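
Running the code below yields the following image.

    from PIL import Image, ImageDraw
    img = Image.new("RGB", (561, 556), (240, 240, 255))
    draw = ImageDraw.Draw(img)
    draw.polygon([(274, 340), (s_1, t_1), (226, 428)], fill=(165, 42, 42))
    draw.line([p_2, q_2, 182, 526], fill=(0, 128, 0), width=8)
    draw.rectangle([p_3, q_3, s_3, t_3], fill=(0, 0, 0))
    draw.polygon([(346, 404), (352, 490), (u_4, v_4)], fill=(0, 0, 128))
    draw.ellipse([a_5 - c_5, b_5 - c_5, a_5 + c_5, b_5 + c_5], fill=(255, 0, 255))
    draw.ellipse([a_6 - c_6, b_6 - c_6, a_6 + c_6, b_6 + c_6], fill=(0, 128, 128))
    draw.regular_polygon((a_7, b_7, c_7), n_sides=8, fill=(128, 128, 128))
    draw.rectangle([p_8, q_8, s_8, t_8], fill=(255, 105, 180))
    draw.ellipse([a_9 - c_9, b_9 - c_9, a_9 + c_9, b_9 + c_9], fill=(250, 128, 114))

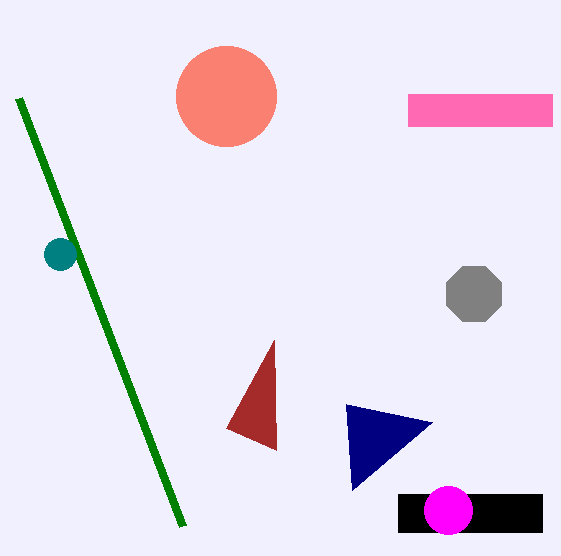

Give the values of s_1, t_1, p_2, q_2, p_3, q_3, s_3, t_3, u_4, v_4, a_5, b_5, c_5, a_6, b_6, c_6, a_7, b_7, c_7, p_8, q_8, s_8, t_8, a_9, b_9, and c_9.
s_1 = 276, t_1 = 450, p_2 = 18, q_2 = 98, p_3 = 398, q_3 = 494, s_3 = 542, t_3 = 532, u_4 = 432, v_4 = 422, a_5 = 448, b_5 = 510, c_5 = 24, a_6 = 60, b_6 = 254, c_6 = 16, a_7 = 474, b_7 = 294, c_7 = 30, p_8 = 408, q_8 = 94, s_8 = 552, t_8 = 126, a_9 = 226, b_9 = 96, c_9 = 50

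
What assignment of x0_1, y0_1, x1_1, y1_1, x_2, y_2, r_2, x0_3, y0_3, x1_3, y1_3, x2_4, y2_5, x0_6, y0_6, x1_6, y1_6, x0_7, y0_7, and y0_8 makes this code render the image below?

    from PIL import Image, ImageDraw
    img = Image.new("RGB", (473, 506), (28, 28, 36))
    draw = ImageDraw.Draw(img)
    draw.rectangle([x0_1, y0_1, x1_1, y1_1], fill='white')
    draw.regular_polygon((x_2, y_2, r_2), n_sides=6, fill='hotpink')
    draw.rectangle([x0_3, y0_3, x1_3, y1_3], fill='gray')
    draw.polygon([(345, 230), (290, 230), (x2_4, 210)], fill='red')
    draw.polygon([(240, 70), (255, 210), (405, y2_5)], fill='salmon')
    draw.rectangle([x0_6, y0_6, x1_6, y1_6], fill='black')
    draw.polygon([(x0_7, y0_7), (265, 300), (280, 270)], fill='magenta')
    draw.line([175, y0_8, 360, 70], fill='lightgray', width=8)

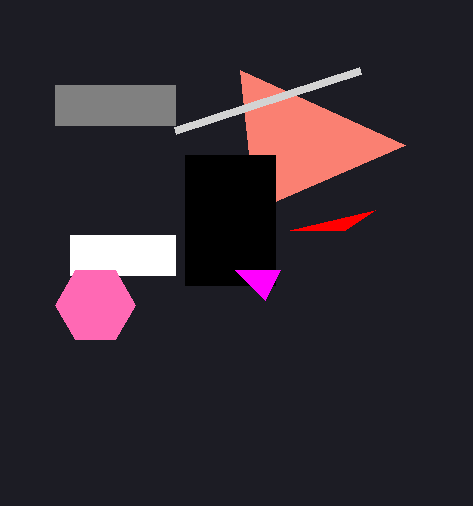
x0_1 = 70; y0_1 = 235; x1_1 = 175; y1_1 = 275; x_2 = 95; y_2 = 305; r_2 = 40; x0_3 = 55; y0_3 = 85; x1_3 = 175; y1_3 = 125; x2_4 = 375; y2_5 = 145; x0_6 = 185; y0_6 = 155; x1_6 = 275; y1_6 = 285; x0_7 = 235; y0_7 = 270; y0_8 = 130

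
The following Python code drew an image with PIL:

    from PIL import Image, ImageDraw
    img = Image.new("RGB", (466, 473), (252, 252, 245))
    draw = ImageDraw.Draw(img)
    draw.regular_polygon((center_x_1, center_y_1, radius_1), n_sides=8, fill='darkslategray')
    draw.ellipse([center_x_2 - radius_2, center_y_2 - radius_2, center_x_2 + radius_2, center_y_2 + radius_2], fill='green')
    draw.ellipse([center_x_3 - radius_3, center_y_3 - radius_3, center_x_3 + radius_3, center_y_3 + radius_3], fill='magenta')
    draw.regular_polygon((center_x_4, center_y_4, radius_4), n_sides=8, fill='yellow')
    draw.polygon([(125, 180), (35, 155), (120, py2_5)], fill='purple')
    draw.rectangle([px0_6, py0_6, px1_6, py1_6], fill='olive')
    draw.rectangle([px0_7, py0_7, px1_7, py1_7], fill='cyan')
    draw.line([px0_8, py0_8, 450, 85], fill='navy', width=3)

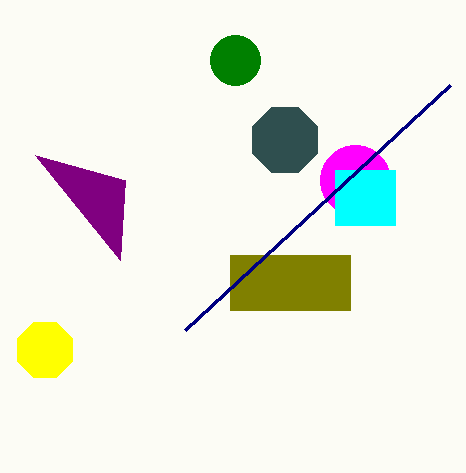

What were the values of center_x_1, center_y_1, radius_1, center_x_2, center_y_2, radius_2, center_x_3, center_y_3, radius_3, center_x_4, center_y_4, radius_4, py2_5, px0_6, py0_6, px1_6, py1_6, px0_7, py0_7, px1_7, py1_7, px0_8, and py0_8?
center_x_1 = 285; center_y_1 = 140; radius_1 = 35; center_x_2 = 235; center_y_2 = 60; radius_2 = 25; center_x_3 = 355; center_y_3 = 180; radius_3 = 35; center_x_4 = 45; center_y_4 = 350; radius_4 = 30; py2_5 = 260; px0_6 = 230; py0_6 = 255; px1_6 = 350; py1_6 = 310; px0_7 = 335; py0_7 = 170; px1_7 = 395; py1_7 = 225; px0_8 = 185; py0_8 = 330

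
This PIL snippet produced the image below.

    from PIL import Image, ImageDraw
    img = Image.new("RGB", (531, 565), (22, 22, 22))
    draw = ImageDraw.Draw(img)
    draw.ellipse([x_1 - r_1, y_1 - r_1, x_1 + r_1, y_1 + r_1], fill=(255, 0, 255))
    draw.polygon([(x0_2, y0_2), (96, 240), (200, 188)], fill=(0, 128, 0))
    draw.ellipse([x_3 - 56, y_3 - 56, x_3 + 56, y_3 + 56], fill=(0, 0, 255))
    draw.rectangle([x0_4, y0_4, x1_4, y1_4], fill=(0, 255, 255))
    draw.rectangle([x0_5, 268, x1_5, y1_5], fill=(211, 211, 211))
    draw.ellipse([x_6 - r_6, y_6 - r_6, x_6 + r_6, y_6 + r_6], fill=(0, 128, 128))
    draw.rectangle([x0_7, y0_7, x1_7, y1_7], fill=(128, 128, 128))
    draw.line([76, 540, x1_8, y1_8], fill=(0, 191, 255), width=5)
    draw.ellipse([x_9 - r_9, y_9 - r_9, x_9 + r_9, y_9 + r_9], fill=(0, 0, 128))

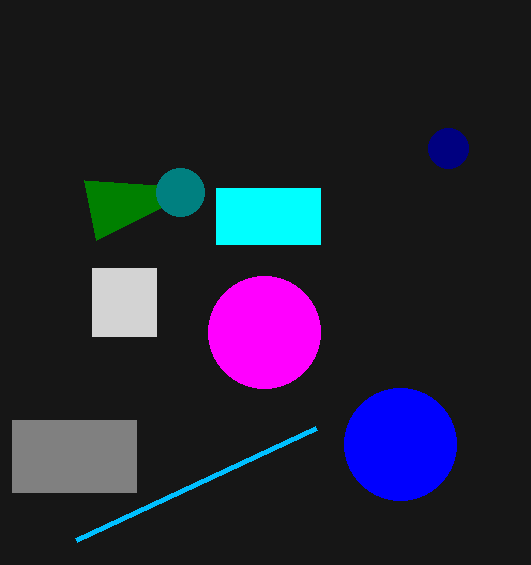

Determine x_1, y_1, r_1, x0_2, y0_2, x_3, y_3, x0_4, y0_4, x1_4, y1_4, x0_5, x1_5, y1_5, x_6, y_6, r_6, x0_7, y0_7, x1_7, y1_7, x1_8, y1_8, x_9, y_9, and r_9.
x_1 = 264; y_1 = 332; r_1 = 56; x0_2 = 84; y0_2 = 180; x_3 = 400; y_3 = 444; x0_4 = 216; y0_4 = 188; x1_4 = 320; y1_4 = 244; x0_5 = 92; x1_5 = 156; y1_5 = 336; x_6 = 180; y_6 = 192; r_6 = 24; x0_7 = 12; y0_7 = 420; x1_7 = 136; y1_7 = 492; x1_8 = 316; y1_8 = 428; x_9 = 448; y_9 = 148; r_9 = 20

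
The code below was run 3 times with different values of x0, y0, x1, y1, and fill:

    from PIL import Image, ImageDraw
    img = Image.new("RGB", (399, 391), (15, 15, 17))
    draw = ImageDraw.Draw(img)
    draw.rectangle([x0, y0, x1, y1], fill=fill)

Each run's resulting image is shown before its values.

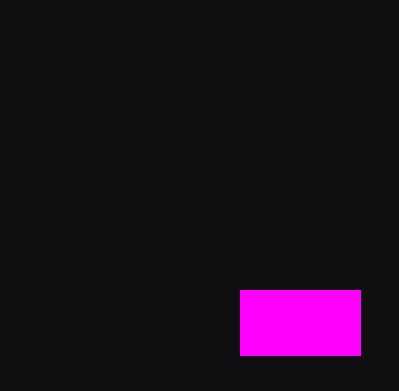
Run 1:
x0 = 240; y0 = 290; x1 = 360; y1 = 355; fill = 'magenta'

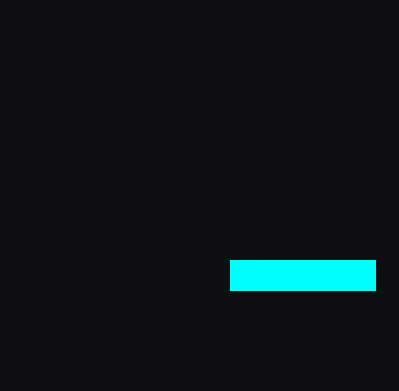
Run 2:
x0 = 230; y0 = 260; x1 = 375; y1 = 290; fill = 'cyan'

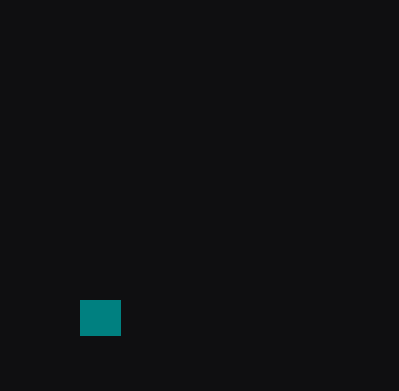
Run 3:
x0 = 80, y0 = 300, x1 = 120, y1 = 335, fill = 'teal'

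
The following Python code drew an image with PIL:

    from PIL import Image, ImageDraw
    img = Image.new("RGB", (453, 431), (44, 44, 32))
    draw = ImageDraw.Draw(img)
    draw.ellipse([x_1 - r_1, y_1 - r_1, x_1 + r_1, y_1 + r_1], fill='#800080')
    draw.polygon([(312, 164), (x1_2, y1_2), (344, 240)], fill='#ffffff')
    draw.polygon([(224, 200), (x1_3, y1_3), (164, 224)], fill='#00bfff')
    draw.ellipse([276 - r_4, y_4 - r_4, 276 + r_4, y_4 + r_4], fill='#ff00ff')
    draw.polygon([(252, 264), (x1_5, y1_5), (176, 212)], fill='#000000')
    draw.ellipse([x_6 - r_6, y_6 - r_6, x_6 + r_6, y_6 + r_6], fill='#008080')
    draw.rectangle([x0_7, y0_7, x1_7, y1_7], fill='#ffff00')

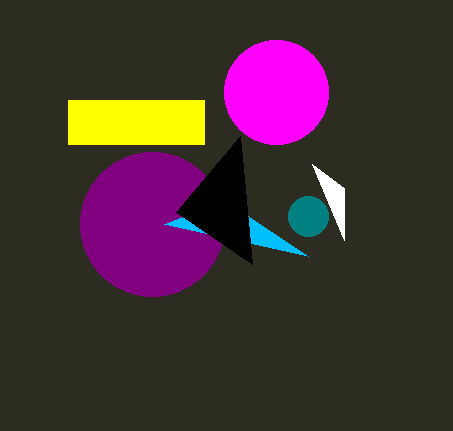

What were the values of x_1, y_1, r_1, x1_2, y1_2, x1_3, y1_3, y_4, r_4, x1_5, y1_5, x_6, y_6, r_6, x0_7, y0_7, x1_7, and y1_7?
x_1 = 152, y_1 = 224, r_1 = 72, x1_2 = 344, y1_2 = 188, x1_3 = 308, y1_3 = 256, y_4 = 92, r_4 = 52, x1_5 = 240, y1_5 = 136, x_6 = 308, y_6 = 216, r_6 = 20, x0_7 = 68, y0_7 = 100, x1_7 = 204, y1_7 = 144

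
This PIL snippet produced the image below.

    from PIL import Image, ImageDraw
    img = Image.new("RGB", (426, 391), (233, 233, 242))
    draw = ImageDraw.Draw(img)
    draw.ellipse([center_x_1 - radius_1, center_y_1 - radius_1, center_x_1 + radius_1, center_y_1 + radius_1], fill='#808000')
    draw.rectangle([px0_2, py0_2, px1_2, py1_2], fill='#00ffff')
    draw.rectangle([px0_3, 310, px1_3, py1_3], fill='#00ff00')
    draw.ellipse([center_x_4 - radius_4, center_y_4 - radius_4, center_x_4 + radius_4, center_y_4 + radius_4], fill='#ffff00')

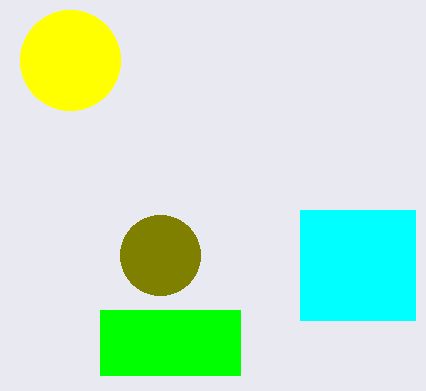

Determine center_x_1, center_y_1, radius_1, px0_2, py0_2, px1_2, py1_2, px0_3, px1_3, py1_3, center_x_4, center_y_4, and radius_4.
center_x_1 = 160, center_y_1 = 255, radius_1 = 40, px0_2 = 300, py0_2 = 210, px1_2 = 415, py1_2 = 320, px0_3 = 100, px1_3 = 240, py1_3 = 375, center_x_4 = 70, center_y_4 = 60, radius_4 = 50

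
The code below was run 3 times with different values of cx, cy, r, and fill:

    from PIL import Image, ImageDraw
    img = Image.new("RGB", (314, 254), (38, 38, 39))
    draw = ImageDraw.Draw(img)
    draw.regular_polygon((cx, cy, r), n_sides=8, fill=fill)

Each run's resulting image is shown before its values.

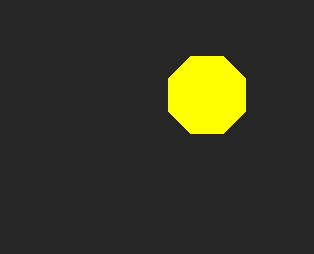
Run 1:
cx = 207; cy = 95; r = 42; fill = 'yellow'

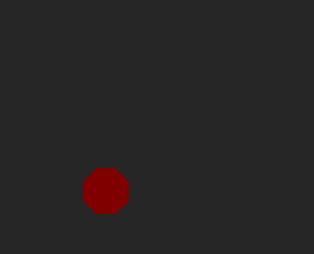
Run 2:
cx = 106, cy = 191, r = 24, fill = 'maroon'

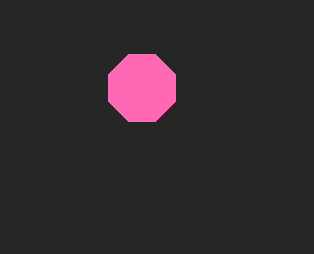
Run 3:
cx = 142; cy = 88; r = 36; fill = 'hotpink'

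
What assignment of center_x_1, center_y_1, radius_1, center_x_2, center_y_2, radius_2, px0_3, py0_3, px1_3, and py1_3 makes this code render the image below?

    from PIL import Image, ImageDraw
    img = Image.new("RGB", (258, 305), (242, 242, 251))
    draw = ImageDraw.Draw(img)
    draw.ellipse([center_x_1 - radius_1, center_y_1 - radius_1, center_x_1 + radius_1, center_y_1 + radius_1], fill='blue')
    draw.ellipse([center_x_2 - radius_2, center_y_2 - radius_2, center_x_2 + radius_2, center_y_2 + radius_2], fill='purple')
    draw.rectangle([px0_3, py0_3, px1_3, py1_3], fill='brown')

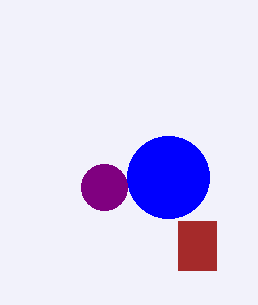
center_x_1 = 168; center_y_1 = 177; radius_1 = 41; center_x_2 = 104; center_y_2 = 187; radius_2 = 23; px0_3 = 178; py0_3 = 221; px1_3 = 216; py1_3 = 270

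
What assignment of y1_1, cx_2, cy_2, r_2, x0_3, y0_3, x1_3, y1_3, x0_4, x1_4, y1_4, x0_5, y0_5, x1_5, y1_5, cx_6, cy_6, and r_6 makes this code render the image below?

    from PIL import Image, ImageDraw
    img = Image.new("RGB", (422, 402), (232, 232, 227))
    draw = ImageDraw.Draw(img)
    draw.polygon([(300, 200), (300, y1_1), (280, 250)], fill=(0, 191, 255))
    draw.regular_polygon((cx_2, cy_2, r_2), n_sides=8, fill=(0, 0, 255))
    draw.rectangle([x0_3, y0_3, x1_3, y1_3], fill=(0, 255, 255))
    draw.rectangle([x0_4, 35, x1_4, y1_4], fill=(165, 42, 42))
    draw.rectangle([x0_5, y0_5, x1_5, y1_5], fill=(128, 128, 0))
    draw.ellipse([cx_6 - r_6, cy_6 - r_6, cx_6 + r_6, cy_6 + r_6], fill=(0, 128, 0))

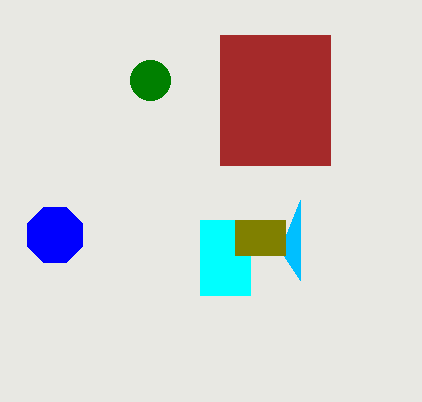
y1_1 = 280, cx_2 = 55, cy_2 = 235, r_2 = 30, x0_3 = 200, y0_3 = 220, x1_3 = 250, y1_3 = 295, x0_4 = 220, x1_4 = 330, y1_4 = 165, x0_5 = 235, y0_5 = 220, x1_5 = 285, y1_5 = 255, cx_6 = 150, cy_6 = 80, r_6 = 20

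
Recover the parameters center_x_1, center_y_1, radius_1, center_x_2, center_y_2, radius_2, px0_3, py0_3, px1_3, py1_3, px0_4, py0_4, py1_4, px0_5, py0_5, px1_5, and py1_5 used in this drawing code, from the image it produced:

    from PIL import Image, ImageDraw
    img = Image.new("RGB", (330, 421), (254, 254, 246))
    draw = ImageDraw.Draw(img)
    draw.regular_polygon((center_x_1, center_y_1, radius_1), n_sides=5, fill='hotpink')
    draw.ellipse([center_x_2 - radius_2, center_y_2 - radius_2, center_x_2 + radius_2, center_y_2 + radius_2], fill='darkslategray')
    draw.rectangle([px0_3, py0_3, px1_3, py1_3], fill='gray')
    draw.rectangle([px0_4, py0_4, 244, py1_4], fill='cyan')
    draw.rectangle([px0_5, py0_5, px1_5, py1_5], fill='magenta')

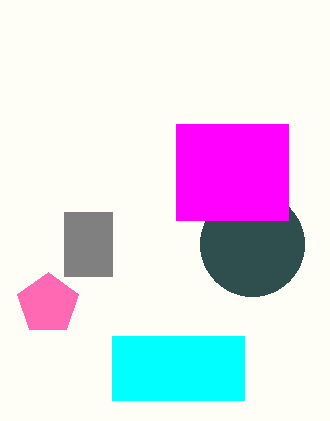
center_x_1 = 48, center_y_1 = 304, radius_1 = 32, center_x_2 = 252, center_y_2 = 244, radius_2 = 52, px0_3 = 64, py0_3 = 212, px1_3 = 112, py1_3 = 276, px0_4 = 112, py0_4 = 336, py1_4 = 400, px0_5 = 176, py0_5 = 124, px1_5 = 288, py1_5 = 220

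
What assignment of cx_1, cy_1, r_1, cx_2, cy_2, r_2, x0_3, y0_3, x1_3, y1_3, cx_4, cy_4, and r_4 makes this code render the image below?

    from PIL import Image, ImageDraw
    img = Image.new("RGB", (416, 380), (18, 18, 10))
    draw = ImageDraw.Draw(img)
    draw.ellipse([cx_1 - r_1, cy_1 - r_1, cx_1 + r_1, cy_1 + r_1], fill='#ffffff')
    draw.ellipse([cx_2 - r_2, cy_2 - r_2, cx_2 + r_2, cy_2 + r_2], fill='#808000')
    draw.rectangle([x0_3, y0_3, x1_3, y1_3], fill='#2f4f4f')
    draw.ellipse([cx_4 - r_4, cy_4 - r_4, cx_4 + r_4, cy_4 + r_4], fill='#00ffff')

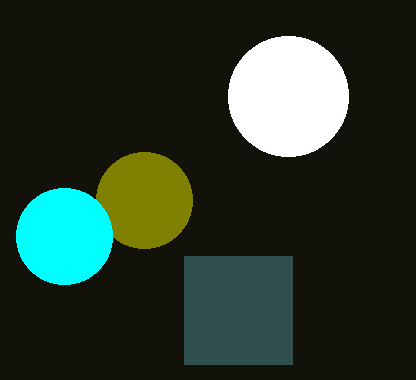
cx_1 = 288
cy_1 = 96
r_1 = 60
cx_2 = 144
cy_2 = 200
r_2 = 48
x0_3 = 184
y0_3 = 256
x1_3 = 292
y1_3 = 364
cx_4 = 64
cy_4 = 236
r_4 = 48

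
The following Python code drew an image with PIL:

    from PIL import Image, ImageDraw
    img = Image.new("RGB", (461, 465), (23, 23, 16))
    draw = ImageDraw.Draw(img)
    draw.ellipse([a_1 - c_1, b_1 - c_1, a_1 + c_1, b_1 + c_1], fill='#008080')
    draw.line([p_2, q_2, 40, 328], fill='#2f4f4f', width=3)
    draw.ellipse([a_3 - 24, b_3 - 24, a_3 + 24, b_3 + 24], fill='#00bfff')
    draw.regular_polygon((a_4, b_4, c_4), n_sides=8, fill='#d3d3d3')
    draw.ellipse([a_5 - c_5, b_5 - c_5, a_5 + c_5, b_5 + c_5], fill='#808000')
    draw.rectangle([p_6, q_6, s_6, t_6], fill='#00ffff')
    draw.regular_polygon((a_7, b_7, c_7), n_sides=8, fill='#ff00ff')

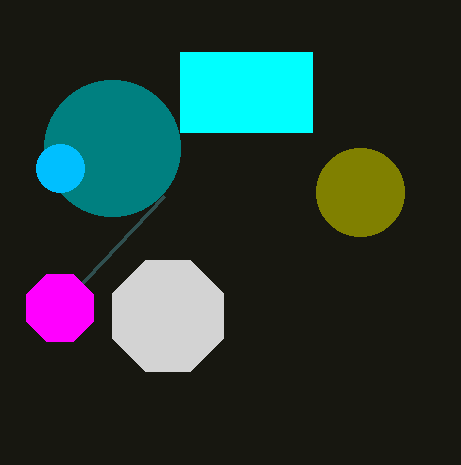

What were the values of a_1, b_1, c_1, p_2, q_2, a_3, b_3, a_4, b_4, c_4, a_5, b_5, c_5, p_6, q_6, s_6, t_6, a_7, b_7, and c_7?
a_1 = 112; b_1 = 148; c_1 = 68; p_2 = 164; q_2 = 196; a_3 = 60; b_3 = 168; a_4 = 168; b_4 = 316; c_4 = 60; a_5 = 360; b_5 = 192; c_5 = 44; p_6 = 180; q_6 = 52; s_6 = 312; t_6 = 132; a_7 = 60; b_7 = 308; c_7 = 36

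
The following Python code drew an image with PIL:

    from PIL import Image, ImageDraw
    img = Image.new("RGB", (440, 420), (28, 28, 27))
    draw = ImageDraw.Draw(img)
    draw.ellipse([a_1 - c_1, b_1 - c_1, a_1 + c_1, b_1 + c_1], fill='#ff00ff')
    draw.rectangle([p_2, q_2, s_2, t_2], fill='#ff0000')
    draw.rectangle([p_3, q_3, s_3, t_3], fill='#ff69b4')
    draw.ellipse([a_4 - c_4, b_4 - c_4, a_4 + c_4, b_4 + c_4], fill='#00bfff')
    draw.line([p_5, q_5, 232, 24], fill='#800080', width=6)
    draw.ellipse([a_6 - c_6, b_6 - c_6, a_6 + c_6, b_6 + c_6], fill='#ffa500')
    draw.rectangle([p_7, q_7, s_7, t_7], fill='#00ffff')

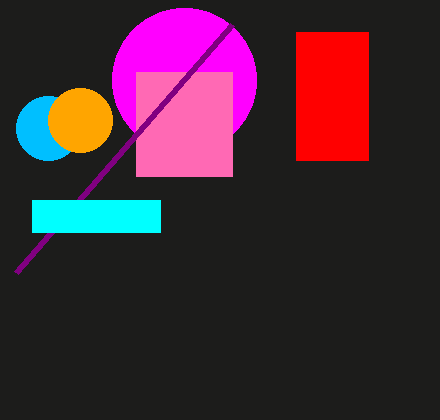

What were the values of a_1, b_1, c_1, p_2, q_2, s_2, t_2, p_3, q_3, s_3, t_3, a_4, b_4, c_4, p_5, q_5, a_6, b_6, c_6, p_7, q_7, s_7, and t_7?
a_1 = 184, b_1 = 80, c_1 = 72, p_2 = 296, q_2 = 32, s_2 = 368, t_2 = 160, p_3 = 136, q_3 = 72, s_3 = 232, t_3 = 176, a_4 = 48, b_4 = 128, c_4 = 32, p_5 = 16, q_5 = 272, a_6 = 80, b_6 = 120, c_6 = 32, p_7 = 32, q_7 = 200, s_7 = 160, t_7 = 232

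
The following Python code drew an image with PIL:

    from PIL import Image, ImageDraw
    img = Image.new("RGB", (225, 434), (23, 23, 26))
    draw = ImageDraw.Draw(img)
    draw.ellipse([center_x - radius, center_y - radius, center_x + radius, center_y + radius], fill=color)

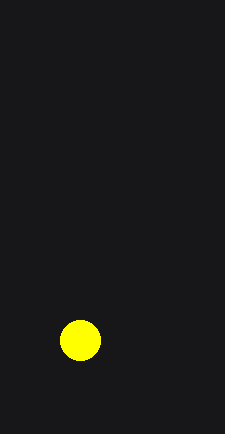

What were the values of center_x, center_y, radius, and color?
center_x = 80; center_y = 340; radius = 20; color = 'yellow'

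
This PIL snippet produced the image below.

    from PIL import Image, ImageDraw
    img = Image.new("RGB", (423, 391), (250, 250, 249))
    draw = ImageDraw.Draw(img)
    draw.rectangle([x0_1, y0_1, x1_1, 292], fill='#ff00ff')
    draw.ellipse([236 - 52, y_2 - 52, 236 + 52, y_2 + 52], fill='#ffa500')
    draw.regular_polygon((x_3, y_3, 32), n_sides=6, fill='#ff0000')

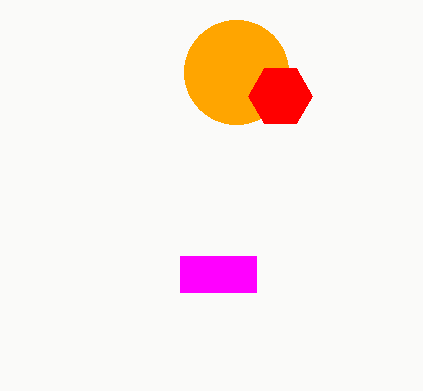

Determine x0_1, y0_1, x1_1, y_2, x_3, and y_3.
x0_1 = 180
y0_1 = 256
x1_1 = 256
y_2 = 72
x_3 = 280
y_3 = 96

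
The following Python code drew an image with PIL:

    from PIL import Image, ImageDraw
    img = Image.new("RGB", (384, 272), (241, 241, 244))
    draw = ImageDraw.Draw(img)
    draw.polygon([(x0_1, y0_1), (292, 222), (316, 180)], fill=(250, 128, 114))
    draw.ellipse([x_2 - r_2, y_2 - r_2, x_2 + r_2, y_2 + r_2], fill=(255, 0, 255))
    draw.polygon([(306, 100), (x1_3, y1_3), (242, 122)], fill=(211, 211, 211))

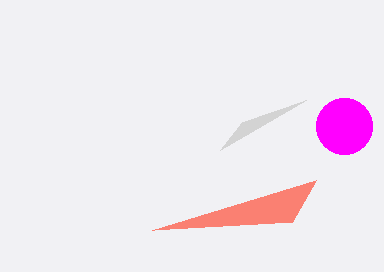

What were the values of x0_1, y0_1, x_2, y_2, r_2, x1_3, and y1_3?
x0_1 = 152
y0_1 = 230
x_2 = 344
y_2 = 126
r_2 = 28
x1_3 = 220
y1_3 = 150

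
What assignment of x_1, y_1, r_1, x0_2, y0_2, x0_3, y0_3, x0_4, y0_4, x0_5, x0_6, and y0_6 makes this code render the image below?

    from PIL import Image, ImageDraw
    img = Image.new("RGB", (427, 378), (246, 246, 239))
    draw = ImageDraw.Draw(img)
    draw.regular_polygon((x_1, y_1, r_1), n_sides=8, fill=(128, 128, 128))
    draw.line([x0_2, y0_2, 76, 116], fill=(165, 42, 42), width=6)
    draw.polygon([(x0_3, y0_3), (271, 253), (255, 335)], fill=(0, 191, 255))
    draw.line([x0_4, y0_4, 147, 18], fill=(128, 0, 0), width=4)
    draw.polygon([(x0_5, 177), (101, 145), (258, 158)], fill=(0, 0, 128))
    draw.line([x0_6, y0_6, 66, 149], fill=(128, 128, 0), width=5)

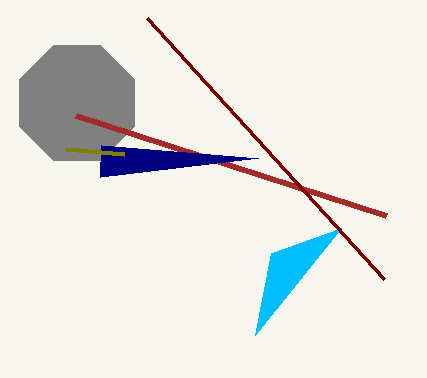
x_1 = 77
y_1 = 103
r_1 = 62
x0_2 = 386
y0_2 = 216
x0_3 = 341
y0_3 = 228
x0_4 = 384
y0_4 = 279
x0_5 = 100
x0_6 = 124
y0_6 = 154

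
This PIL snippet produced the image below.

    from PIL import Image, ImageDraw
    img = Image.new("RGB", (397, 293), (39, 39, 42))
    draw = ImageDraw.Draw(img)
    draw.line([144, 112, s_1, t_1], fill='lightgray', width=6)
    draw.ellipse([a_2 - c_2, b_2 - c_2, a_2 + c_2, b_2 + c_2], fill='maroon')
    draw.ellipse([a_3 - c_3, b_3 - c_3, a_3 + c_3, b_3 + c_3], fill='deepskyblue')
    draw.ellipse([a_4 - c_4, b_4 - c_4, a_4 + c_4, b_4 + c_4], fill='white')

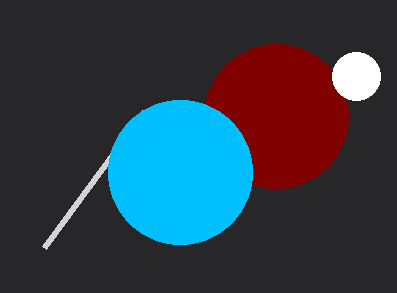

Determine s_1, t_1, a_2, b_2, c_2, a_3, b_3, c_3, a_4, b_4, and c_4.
s_1 = 44
t_1 = 248
a_2 = 276
b_2 = 116
c_2 = 72
a_3 = 180
b_3 = 172
c_3 = 72
a_4 = 356
b_4 = 76
c_4 = 24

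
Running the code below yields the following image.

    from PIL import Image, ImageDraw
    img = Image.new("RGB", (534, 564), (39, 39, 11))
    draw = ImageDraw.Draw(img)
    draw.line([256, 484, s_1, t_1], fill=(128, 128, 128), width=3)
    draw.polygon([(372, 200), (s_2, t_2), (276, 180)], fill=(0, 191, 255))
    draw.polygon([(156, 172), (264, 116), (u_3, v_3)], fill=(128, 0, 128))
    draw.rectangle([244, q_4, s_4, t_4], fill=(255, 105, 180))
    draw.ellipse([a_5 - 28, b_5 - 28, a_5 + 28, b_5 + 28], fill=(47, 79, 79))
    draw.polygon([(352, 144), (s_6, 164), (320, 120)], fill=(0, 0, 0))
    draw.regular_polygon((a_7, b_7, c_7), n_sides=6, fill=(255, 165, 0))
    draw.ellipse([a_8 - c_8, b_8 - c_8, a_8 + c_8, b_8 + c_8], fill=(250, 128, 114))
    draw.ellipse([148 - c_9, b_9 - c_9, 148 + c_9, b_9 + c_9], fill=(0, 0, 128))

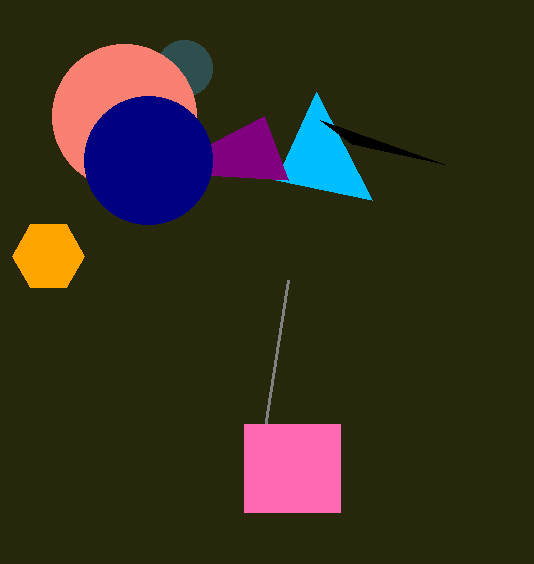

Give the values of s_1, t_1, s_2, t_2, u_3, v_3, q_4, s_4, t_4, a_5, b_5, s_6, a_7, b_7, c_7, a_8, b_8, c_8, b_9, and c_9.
s_1 = 288
t_1 = 280
s_2 = 316
t_2 = 92
u_3 = 288
v_3 = 180
q_4 = 424
s_4 = 340
t_4 = 512
a_5 = 184
b_5 = 68
s_6 = 444
a_7 = 48
b_7 = 256
c_7 = 36
a_8 = 124
b_8 = 116
c_8 = 72
b_9 = 160
c_9 = 64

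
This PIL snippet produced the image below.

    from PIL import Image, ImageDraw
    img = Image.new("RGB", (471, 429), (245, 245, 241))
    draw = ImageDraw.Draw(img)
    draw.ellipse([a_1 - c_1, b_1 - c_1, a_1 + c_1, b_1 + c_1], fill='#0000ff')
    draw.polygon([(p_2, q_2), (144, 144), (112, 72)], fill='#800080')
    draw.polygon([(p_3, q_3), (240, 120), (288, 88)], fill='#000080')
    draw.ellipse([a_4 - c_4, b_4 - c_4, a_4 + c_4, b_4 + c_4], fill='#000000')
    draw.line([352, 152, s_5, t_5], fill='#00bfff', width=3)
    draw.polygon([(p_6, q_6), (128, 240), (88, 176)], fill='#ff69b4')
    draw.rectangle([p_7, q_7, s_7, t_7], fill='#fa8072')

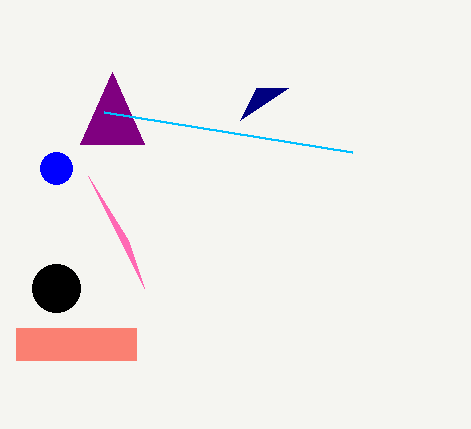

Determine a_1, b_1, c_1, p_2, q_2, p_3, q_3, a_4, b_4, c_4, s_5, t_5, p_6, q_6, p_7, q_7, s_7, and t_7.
a_1 = 56
b_1 = 168
c_1 = 16
p_2 = 80
q_2 = 144
p_3 = 256
q_3 = 88
a_4 = 56
b_4 = 288
c_4 = 24
s_5 = 104
t_5 = 112
p_6 = 144
q_6 = 288
p_7 = 16
q_7 = 328
s_7 = 136
t_7 = 360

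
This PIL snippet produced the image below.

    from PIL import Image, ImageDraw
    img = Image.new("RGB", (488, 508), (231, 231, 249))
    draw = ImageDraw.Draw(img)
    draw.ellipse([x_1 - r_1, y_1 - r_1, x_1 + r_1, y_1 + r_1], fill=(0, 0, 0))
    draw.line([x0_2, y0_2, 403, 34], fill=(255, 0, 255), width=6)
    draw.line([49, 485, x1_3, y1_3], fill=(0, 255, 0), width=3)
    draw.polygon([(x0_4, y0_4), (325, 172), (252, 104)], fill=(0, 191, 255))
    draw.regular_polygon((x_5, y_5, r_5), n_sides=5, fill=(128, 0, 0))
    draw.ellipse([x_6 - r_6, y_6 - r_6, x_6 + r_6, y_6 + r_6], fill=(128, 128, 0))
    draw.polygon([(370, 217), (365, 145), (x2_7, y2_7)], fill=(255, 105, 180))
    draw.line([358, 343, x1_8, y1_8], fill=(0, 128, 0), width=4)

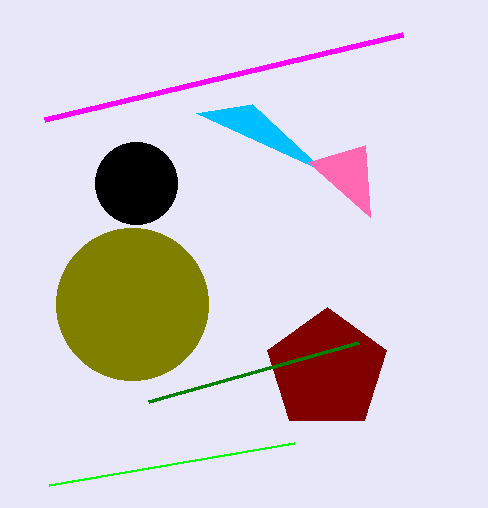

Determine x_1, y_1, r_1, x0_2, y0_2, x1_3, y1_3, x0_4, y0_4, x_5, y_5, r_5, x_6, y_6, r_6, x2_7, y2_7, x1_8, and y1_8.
x_1 = 136
y_1 = 183
r_1 = 41
x0_2 = 45
y0_2 = 119
x1_3 = 294
y1_3 = 443
x0_4 = 196
y0_4 = 113
x_5 = 327
y_5 = 370
r_5 = 63
x_6 = 132
y_6 = 304
r_6 = 76
x2_7 = 308
y2_7 = 162
x1_8 = 148
y1_8 = 402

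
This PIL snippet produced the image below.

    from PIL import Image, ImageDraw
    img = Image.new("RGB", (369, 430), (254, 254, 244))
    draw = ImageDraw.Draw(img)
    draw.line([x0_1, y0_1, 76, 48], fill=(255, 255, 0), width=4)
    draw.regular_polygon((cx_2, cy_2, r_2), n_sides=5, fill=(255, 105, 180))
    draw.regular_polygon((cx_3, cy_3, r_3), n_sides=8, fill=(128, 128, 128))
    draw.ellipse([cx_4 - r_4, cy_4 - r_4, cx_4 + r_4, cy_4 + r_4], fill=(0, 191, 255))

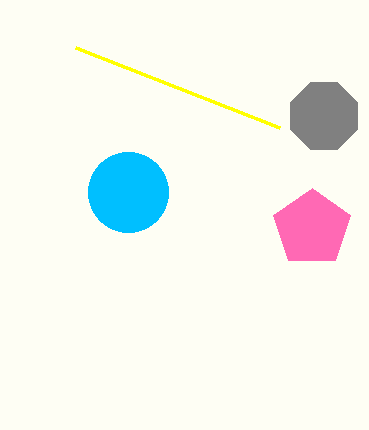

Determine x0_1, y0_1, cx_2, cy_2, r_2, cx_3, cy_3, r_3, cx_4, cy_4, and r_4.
x0_1 = 280
y0_1 = 128
cx_2 = 312
cy_2 = 228
r_2 = 40
cx_3 = 324
cy_3 = 116
r_3 = 36
cx_4 = 128
cy_4 = 192
r_4 = 40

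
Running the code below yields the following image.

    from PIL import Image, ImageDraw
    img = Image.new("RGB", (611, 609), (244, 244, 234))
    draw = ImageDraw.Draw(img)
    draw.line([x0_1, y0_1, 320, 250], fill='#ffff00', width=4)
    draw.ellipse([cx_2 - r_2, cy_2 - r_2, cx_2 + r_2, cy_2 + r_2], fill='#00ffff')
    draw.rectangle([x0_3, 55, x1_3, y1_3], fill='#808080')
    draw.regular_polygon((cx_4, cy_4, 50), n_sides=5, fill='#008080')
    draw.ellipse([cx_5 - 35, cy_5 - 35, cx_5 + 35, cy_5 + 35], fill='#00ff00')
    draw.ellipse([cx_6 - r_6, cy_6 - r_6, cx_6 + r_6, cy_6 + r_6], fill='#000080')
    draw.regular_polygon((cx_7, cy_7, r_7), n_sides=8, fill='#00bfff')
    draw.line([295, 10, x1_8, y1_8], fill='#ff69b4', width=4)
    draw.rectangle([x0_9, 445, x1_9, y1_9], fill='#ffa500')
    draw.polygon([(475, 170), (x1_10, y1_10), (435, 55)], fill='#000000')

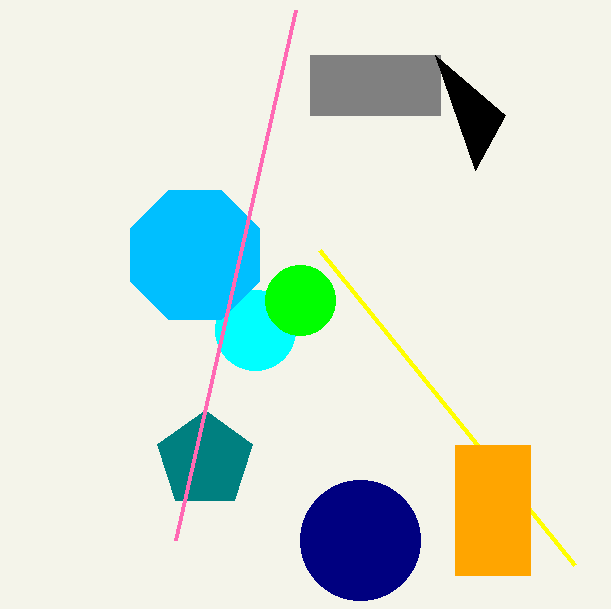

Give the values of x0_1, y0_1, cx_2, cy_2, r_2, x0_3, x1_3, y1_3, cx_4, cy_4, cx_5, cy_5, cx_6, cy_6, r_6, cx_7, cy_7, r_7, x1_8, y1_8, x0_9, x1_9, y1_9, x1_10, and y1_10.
x0_1 = 575, y0_1 = 565, cx_2 = 255, cy_2 = 330, r_2 = 40, x0_3 = 310, x1_3 = 440, y1_3 = 115, cx_4 = 205, cy_4 = 460, cx_5 = 300, cy_5 = 300, cx_6 = 360, cy_6 = 540, r_6 = 60, cx_7 = 195, cy_7 = 255, r_7 = 70, x1_8 = 175, y1_8 = 540, x0_9 = 455, x1_9 = 530, y1_9 = 575, x1_10 = 505, y1_10 = 115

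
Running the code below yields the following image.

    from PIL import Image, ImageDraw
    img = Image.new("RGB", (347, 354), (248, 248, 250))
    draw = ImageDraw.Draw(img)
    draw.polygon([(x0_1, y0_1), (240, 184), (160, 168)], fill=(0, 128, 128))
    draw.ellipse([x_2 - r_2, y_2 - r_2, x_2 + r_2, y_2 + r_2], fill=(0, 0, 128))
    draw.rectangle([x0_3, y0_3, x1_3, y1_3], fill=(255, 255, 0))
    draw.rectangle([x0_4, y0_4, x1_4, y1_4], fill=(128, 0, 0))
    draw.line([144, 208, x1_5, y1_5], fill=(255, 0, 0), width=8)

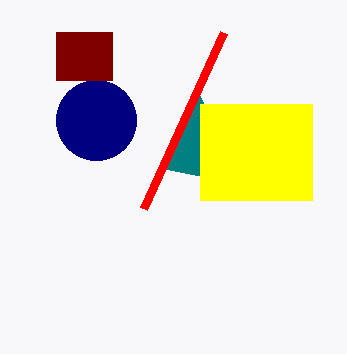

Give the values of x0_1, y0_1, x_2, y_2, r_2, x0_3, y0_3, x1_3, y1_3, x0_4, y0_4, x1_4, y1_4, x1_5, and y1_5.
x0_1 = 200; y0_1 = 96; x_2 = 96; y_2 = 120; r_2 = 40; x0_3 = 200; y0_3 = 104; x1_3 = 312; y1_3 = 200; x0_4 = 56; y0_4 = 32; x1_4 = 112; y1_4 = 80; x1_5 = 224; y1_5 = 32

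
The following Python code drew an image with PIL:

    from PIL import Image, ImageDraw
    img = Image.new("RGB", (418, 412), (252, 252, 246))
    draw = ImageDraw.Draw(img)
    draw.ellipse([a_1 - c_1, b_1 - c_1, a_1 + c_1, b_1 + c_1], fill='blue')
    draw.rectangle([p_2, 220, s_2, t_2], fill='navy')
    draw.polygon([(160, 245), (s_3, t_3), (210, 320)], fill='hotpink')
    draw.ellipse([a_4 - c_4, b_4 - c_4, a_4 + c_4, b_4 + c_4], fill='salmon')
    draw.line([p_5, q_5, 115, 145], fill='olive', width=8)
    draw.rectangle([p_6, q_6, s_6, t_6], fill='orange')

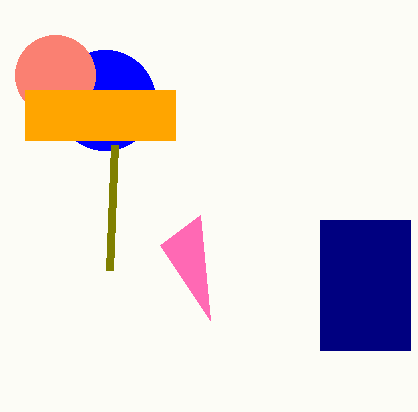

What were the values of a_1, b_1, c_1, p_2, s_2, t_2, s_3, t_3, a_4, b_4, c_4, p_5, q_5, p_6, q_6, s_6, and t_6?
a_1 = 105, b_1 = 100, c_1 = 50, p_2 = 320, s_2 = 410, t_2 = 350, s_3 = 200, t_3 = 215, a_4 = 55, b_4 = 75, c_4 = 40, p_5 = 110, q_5 = 270, p_6 = 25, q_6 = 90, s_6 = 175, t_6 = 140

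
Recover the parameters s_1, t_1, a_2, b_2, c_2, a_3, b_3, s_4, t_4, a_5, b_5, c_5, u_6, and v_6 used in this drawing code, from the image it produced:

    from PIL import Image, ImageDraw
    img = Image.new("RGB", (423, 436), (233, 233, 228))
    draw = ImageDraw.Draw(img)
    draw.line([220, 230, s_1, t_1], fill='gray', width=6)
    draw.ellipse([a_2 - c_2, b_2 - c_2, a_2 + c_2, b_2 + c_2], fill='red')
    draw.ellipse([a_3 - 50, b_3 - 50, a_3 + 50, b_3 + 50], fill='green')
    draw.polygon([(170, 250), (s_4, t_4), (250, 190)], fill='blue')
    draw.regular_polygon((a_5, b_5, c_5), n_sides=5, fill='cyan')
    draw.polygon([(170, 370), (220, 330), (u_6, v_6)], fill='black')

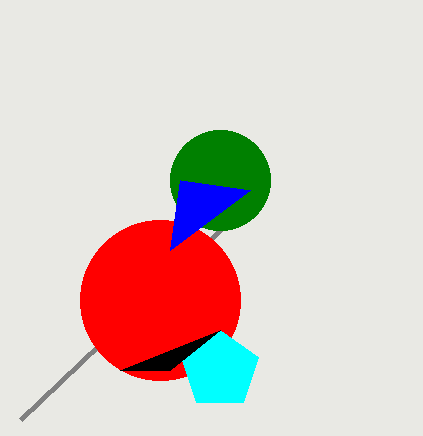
s_1 = 20, t_1 = 420, a_2 = 160, b_2 = 300, c_2 = 80, a_3 = 220, b_3 = 180, s_4 = 180, t_4 = 180, a_5 = 220, b_5 = 370, c_5 = 40, u_6 = 120, v_6 = 370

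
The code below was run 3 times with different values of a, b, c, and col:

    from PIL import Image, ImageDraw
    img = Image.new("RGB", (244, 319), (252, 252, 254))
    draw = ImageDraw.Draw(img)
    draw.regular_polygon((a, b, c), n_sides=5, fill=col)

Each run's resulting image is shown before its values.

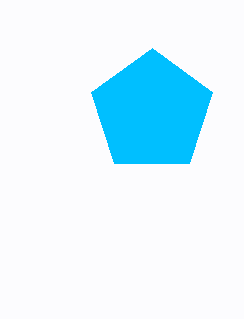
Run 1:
a = 152
b = 112
c = 64
col = 'deepskyblue'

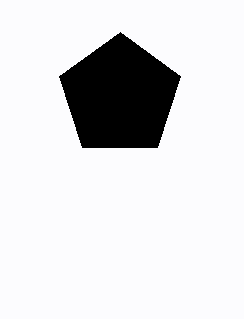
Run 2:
a = 120; b = 96; c = 64; col = 'black'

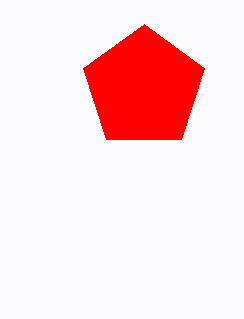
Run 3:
a = 144; b = 88; c = 64; col = 'red'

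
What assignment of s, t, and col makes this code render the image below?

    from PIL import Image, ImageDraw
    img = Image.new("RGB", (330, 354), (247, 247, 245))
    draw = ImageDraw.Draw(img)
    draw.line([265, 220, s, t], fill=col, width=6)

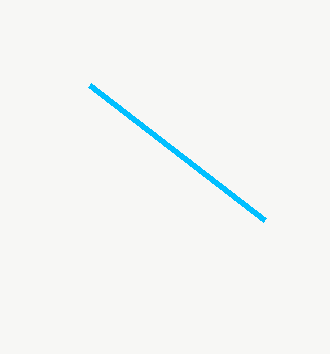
s = 90, t = 85, col = 'deepskyblue'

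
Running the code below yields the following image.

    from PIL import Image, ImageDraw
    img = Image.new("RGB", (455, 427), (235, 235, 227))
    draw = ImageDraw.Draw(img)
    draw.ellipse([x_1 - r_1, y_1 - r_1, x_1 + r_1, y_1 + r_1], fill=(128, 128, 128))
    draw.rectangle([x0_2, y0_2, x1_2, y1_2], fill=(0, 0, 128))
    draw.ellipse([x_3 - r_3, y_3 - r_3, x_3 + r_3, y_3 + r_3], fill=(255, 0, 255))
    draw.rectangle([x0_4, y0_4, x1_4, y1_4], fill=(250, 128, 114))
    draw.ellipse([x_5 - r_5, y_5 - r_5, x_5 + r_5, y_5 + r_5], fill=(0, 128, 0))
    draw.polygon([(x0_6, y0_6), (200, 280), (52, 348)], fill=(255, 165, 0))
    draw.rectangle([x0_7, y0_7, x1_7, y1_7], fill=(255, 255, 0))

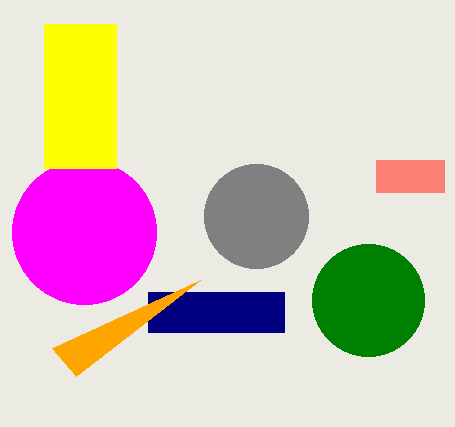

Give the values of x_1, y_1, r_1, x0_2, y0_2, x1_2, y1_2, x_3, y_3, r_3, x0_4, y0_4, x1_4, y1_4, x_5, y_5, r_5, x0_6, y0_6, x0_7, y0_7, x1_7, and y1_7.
x_1 = 256, y_1 = 216, r_1 = 52, x0_2 = 148, y0_2 = 292, x1_2 = 284, y1_2 = 332, x_3 = 84, y_3 = 232, r_3 = 72, x0_4 = 376, y0_4 = 160, x1_4 = 444, y1_4 = 192, x_5 = 368, y_5 = 300, r_5 = 56, x0_6 = 76, y0_6 = 376, x0_7 = 44, y0_7 = 24, x1_7 = 116, y1_7 = 168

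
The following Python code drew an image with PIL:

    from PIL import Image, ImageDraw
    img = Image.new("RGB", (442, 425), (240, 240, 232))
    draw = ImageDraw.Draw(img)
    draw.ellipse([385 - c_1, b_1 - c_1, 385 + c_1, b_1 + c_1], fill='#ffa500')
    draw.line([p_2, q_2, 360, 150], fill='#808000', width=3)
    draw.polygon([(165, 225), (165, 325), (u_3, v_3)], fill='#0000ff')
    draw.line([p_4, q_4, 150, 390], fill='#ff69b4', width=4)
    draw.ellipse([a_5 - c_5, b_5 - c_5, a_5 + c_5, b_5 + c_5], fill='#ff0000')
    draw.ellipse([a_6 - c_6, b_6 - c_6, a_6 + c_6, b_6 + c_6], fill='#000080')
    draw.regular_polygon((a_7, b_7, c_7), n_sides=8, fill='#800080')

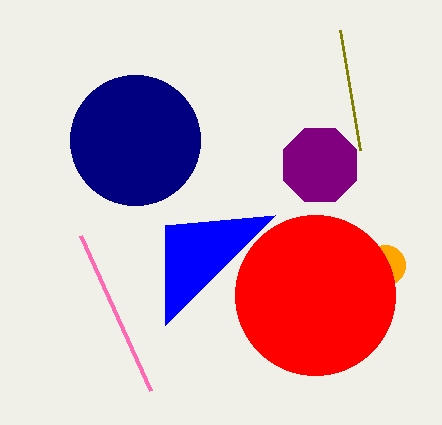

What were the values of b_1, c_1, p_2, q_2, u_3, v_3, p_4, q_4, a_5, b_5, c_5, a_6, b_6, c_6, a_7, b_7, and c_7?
b_1 = 265; c_1 = 20; p_2 = 340; q_2 = 30; u_3 = 275; v_3 = 215; p_4 = 80; q_4 = 235; a_5 = 315; b_5 = 295; c_5 = 80; a_6 = 135; b_6 = 140; c_6 = 65; a_7 = 320; b_7 = 165; c_7 = 40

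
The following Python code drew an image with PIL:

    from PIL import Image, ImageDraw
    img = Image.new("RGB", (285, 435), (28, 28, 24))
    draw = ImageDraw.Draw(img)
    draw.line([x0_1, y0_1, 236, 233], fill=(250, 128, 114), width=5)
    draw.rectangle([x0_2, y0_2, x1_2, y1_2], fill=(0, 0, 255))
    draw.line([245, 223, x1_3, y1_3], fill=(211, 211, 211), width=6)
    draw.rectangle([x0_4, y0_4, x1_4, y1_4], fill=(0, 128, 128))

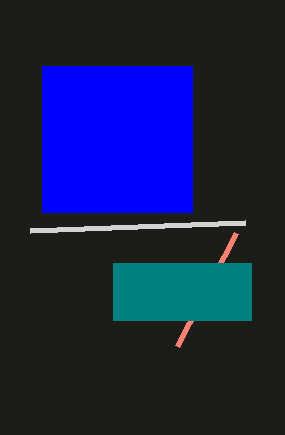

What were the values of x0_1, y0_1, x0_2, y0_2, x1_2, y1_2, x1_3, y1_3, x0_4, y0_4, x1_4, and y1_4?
x0_1 = 177; y0_1 = 346; x0_2 = 42; y0_2 = 66; x1_2 = 192; y1_2 = 212; x1_3 = 30; y1_3 = 231; x0_4 = 113; y0_4 = 263; x1_4 = 251; y1_4 = 320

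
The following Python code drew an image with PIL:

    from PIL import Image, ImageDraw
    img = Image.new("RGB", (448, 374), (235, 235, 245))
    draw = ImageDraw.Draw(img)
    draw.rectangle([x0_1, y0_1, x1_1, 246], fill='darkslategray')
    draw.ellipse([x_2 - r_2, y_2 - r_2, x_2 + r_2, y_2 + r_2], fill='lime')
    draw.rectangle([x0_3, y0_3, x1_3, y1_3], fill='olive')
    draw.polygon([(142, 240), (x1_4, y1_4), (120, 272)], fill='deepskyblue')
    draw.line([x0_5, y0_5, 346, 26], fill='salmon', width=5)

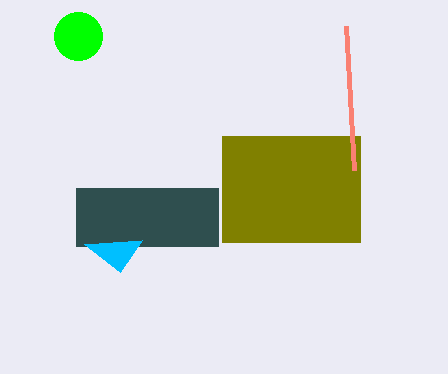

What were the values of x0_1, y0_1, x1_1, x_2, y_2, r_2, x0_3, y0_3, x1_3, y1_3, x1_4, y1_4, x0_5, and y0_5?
x0_1 = 76
y0_1 = 188
x1_1 = 218
x_2 = 78
y_2 = 36
r_2 = 24
x0_3 = 222
y0_3 = 136
x1_3 = 360
y1_3 = 242
x1_4 = 84
y1_4 = 244
x0_5 = 354
y0_5 = 170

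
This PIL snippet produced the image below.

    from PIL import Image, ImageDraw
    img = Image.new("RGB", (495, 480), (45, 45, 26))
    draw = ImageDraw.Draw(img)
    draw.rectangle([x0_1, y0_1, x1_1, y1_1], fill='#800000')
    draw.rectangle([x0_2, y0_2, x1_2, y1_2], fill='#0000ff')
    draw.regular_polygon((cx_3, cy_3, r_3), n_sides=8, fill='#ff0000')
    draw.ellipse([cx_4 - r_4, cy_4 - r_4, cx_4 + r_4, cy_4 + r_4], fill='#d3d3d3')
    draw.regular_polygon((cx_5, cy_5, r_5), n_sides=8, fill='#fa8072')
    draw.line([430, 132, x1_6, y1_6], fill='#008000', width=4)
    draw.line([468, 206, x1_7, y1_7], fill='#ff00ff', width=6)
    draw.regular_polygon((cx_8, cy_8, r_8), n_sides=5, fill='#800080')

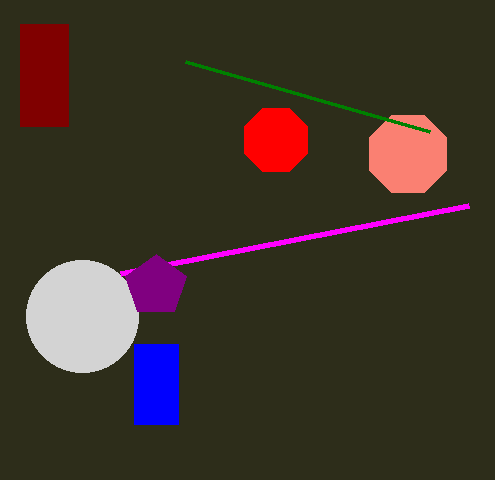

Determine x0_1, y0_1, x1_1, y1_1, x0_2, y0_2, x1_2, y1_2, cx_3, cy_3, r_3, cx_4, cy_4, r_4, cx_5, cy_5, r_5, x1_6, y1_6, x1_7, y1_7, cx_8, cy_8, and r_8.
x0_1 = 20, y0_1 = 24, x1_1 = 68, y1_1 = 126, x0_2 = 134, y0_2 = 344, x1_2 = 178, y1_2 = 424, cx_3 = 276, cy_3 = 140, r_3 = 34, cx_4 = 82, cy_4 = 316, r_4 = 56, cx_5 = 408, cy_5 = 154, r_5 = 42, x1_6 = 186, y1_6 = 62, x1_7 = 120, y1_7 = 274, cx_8 = 156, cy_8 = 286, r_8 = 32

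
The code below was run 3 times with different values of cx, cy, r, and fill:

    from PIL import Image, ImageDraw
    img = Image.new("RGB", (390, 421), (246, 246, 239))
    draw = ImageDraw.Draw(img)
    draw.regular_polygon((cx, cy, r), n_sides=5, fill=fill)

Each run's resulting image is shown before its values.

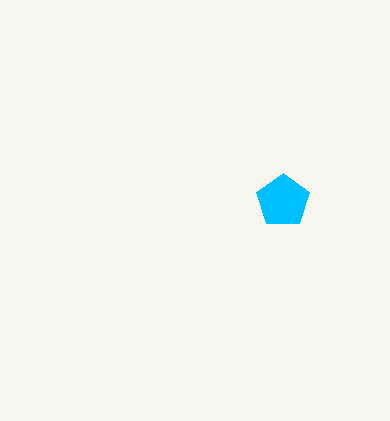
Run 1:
cx = 283, cy = 201, r = 28, fill = 'deepskyblue'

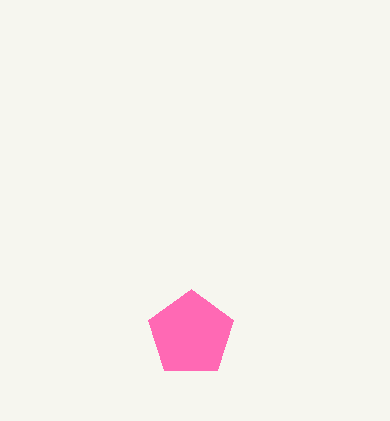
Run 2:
cx = 191
cy = 334
r = 45
fill = 'hotpink'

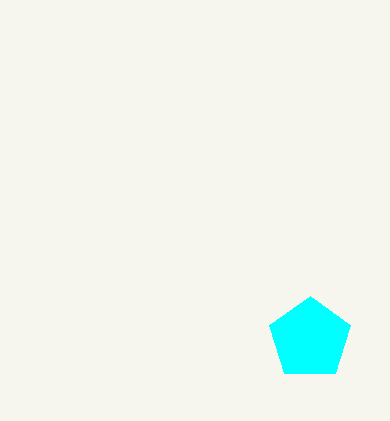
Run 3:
cx = 310, cy = 339, r = 43, fill = 'cyan'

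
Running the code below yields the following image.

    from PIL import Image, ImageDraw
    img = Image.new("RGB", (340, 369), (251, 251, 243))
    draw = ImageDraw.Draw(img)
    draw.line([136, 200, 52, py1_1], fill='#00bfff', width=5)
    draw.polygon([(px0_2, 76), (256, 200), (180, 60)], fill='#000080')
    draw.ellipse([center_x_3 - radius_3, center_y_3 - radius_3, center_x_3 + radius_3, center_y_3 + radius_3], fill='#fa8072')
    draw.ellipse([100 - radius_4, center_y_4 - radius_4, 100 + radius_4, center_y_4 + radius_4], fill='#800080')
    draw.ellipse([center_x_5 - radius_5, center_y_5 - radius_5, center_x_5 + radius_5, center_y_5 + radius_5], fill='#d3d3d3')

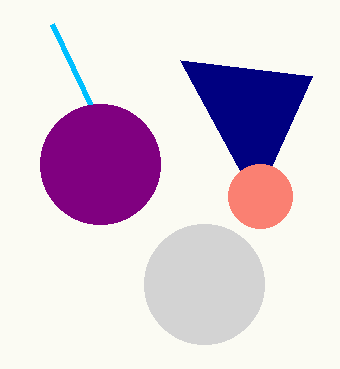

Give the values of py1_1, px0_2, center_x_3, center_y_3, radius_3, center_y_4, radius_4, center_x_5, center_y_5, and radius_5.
py1_1 = 24, px0_2 = 312, center_x_3 = 260, center_y_3 = 196, radius_3 = 32, center_y_4 = 164, radius_4 = 60, center_x_5 = 204, center_y_5 = 284, radius_5 = 60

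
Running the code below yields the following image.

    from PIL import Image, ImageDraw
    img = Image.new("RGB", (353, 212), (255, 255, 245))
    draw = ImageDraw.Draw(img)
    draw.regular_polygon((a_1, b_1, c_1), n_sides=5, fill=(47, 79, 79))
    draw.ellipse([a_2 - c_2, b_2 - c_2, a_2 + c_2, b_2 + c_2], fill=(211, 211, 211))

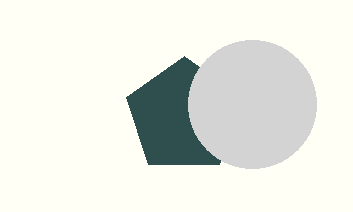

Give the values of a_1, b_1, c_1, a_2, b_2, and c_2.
a_1 = 184; b_1 = 116; c_1 = 60; a_2 = 252; b_2 = 104; c_2 = 64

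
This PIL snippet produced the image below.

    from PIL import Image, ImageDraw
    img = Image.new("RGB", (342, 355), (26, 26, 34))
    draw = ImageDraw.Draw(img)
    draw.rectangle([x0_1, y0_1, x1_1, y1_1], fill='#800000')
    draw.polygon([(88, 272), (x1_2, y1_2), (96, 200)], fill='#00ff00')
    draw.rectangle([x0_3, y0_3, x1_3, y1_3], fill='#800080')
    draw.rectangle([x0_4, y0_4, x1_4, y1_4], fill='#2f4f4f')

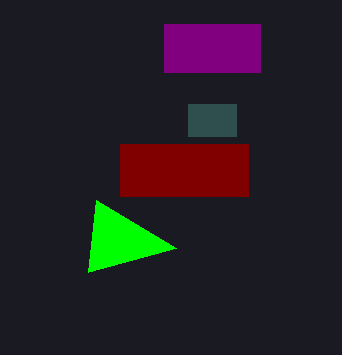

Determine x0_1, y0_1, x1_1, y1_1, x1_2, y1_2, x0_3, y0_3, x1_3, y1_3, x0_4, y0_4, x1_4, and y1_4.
x0_1 = 120, y0_1 = 144, x1_1 = 248, y1_1 = 196, x1_2 = 176, y1_2 = 248, x0_3 = 164, y0_3 = 24, x1_3 = 260, y1_3 = 72, x0_4 = 188, y0_4 = 104, x1_4 = 236, y1_4 = 136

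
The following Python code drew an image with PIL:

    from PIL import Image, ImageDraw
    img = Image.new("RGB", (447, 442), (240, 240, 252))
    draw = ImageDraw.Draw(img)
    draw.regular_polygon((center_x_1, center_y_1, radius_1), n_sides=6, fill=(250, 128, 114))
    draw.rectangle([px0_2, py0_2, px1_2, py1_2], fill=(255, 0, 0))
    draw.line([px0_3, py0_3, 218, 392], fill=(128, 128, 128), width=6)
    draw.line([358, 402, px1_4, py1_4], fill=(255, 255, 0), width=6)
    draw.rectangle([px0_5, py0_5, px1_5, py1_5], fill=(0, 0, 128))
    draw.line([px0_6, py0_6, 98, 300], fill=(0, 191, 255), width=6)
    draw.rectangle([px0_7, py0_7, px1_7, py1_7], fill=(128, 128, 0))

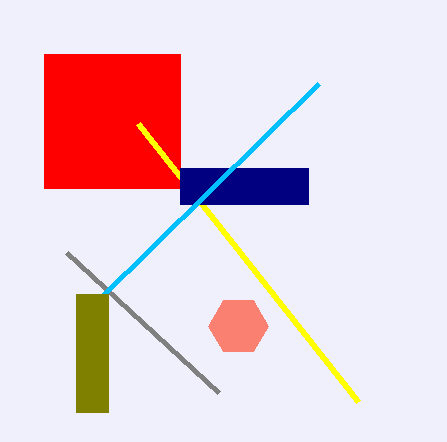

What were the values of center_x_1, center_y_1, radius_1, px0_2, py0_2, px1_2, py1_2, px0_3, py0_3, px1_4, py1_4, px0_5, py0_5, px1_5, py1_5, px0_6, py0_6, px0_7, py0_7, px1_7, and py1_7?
center_x_1 = 238, center_y_1 = 326, radius_1 = 30, px0_2 = 44, py0_2 = 54, px1_2 = 180, py1_2 = 188, px0_3 = 66, py0_3 = 252, px1_4 = 138, py1_4 = 124, px0_5 = 180, py0_5 = 168, px1_5 = 308, py1_5 = 204, px0_6 = 318, py0_6 = 84, px0_7 = 76, py0_7 = 294, px1_7 = 108, py1_7 = 412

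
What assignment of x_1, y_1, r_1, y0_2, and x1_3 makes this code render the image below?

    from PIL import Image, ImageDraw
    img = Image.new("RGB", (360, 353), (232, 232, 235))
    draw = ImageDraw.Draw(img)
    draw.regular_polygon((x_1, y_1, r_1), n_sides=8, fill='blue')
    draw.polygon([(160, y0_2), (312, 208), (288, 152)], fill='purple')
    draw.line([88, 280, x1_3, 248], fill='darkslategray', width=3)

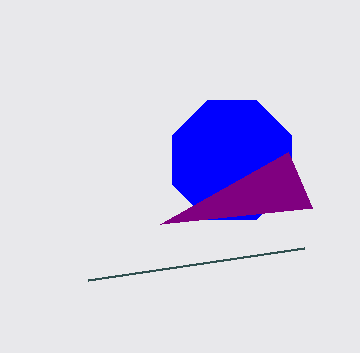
x_1 = 232
y_1 = 160
r_1 = 64
y0_2 = 224
x1_3 = 304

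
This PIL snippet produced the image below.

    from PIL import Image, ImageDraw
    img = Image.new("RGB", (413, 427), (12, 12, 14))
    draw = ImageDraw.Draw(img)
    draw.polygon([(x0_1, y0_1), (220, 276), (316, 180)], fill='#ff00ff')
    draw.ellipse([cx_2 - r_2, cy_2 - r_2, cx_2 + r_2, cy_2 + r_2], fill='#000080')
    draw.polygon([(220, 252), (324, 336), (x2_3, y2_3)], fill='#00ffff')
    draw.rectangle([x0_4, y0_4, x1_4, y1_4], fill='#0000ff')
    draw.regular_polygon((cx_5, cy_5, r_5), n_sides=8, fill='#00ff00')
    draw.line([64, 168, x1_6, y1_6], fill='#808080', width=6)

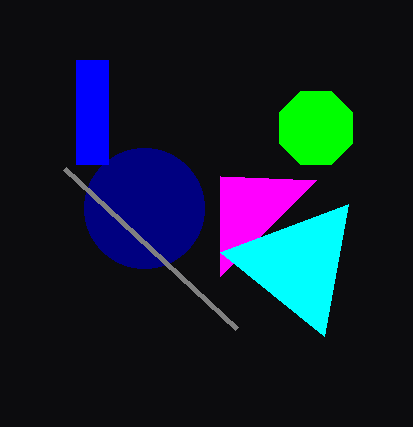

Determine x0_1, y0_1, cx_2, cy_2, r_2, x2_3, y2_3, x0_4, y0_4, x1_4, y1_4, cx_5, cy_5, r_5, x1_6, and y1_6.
x0_1 = 220
y0_1 = 176
cx_2 = 144
cy_2 = 208
r_2 = 60
x2_3 = 348
y2_3 = 204
x0_4 = 76
y0_4 = 60
x1_4 = 108
y1_4 = 164
cx_5 = 316
cy_5 = 128
r_5 = 40
x1_6 = 236
y1_6 = 328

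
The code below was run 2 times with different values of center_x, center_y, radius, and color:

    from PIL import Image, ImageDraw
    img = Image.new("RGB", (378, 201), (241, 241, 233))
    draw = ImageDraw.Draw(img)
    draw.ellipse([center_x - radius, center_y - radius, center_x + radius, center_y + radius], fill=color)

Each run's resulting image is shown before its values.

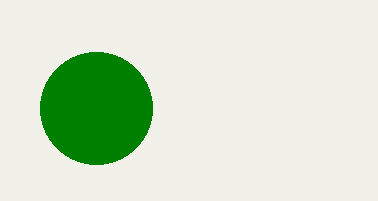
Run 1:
center_x = 96, center_y = 108, radius = 56, color = 'green'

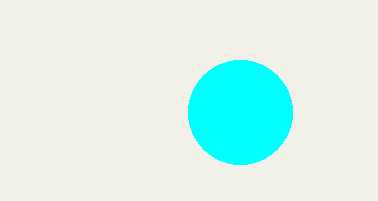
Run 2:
center_x = 240; center_y = 112; radius = 52; color = 'cyan'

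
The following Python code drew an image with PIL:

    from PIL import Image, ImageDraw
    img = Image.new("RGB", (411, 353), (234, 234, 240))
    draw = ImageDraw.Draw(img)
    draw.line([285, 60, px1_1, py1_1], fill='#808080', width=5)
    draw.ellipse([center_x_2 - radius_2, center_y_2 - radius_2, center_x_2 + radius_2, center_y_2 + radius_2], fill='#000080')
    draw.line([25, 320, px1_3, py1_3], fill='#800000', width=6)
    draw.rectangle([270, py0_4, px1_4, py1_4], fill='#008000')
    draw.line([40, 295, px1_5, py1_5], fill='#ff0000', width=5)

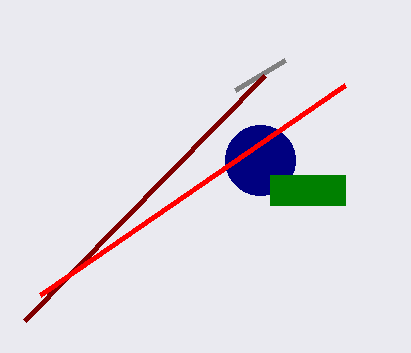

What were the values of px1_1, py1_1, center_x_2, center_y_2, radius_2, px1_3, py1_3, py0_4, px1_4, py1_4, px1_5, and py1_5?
px1_1 = 235
py1_1 = 90
center_x_2 = 260
center_y_2 = 160
radius_2 = 35
px1_3 = 265
py1_3 = 75
py0_4 = 175
px1_4 = 345
py1_4 = 205
px1_5 = 345
py1_5 = 85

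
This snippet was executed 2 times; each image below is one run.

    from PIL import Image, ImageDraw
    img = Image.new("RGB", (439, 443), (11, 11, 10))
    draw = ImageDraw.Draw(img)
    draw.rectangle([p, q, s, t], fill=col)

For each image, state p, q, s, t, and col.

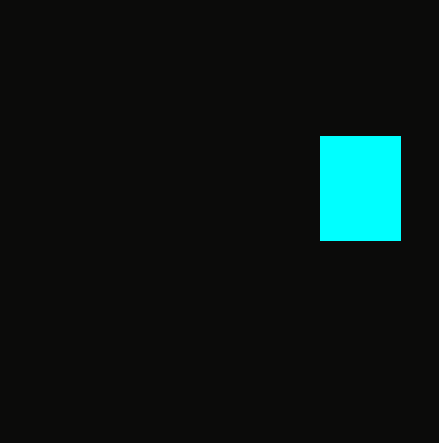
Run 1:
p = 320; q = 136; s = 400; t = 240; col = 'cyan'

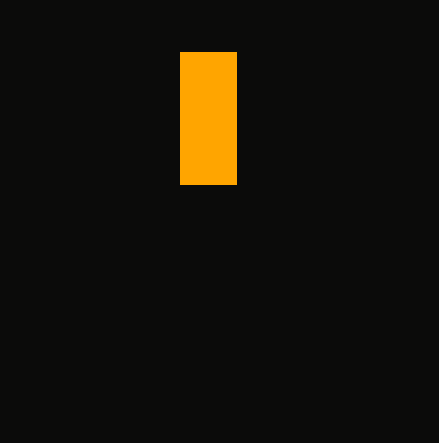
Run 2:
p = 180
q = 52
s = 236
t = 184
col = 'orange'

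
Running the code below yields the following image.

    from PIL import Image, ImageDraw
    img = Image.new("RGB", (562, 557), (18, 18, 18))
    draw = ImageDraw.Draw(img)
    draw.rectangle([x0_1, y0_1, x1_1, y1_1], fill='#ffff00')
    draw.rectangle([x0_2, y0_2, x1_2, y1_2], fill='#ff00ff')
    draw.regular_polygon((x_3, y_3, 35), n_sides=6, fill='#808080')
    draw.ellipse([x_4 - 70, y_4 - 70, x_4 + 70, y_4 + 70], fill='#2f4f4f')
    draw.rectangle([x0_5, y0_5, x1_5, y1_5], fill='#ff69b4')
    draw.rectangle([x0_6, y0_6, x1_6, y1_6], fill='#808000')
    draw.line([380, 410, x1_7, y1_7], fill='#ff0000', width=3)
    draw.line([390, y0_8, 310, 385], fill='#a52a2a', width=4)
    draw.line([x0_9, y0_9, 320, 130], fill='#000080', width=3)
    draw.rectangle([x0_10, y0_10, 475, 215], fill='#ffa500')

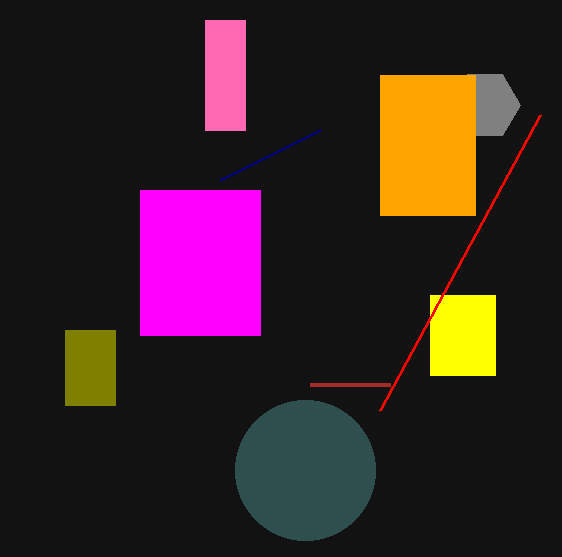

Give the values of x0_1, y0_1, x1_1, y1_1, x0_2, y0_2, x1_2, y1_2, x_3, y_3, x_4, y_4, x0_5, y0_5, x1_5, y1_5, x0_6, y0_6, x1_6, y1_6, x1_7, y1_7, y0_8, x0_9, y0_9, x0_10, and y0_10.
x0_1 = 430, y0_1 = 295, x1_1 = 495, y1_1 = 375, x0_2 = 140, y0_2 = 190, x1_2 = 260, y1_2 = 335, x_3 = 485, y_3 = 105, x_4 = 305, y_4 = 470, x0_5 = 205, y0_5 = 20, x1_5 = 245, y1_5 = 130, x0_6 = 65, y0_6 = 330, x1_6 = 115, y1_6 = 405, x1_7 = 540, y1_7 = 115, y0_8 = 385, x0_9 = 220, y0_9 = 180, x0_10 = 380, y0_10 = 75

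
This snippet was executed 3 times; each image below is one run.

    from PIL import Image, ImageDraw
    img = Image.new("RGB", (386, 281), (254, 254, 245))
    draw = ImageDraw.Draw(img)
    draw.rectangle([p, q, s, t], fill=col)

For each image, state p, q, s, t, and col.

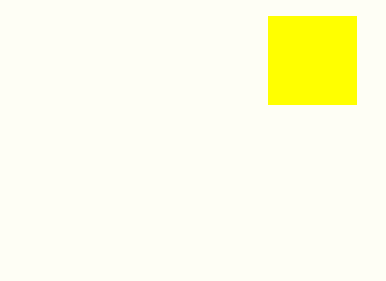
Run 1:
p = 268; q = 16; s = 356; t = 104; col = 'yellow'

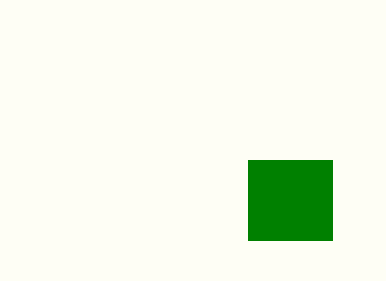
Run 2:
p = 248
q = 160
s = 332
t = 240
col = 'green'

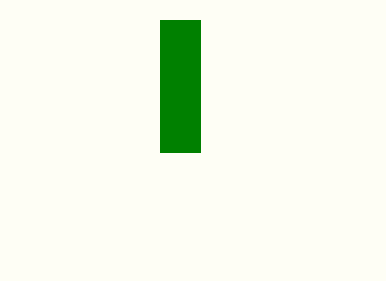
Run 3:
p = 160, q = 20, s = 200, t = 152, col = 'green'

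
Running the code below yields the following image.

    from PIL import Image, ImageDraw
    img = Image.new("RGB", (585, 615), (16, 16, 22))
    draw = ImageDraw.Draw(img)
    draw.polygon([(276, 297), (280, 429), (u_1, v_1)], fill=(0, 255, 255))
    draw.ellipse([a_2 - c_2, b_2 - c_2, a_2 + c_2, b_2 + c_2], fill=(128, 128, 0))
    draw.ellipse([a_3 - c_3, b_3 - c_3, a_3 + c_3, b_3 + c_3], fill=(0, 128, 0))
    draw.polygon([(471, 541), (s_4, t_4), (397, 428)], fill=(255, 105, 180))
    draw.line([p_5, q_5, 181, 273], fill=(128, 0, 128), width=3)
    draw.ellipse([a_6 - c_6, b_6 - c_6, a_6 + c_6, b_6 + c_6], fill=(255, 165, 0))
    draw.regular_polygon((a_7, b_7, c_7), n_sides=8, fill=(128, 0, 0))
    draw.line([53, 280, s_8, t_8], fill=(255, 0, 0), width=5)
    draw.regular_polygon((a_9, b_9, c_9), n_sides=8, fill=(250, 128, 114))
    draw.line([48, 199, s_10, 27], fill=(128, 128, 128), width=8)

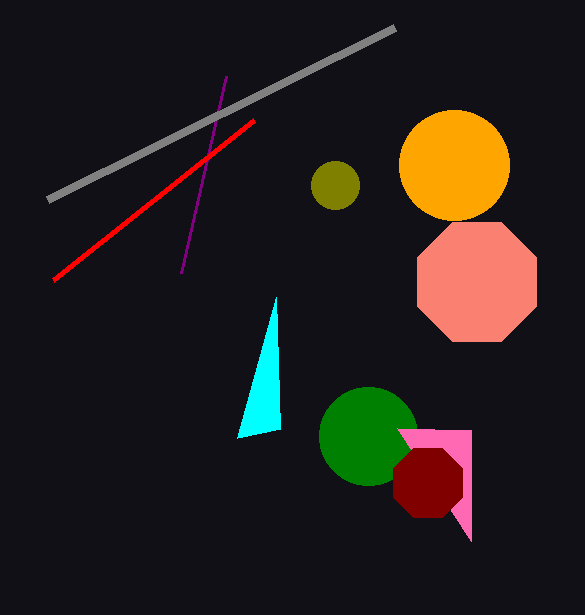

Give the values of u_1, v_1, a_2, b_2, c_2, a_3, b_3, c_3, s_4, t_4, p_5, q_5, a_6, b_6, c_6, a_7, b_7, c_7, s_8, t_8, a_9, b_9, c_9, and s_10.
u_1 = 237
v_1 = 438
a_2 = 335
b_2 = 185
c_2 = 24
a_3 = 368
b_3 = 436
c_3 = 49
s_4 = 471
t_4 = 430
p_5 = 226
q_5 = 76
a_6 = 454
b_6 = 165
c_6 = 55
a_7 = 428
b_7 = 483
c_7 = 37
s_8 = 254
t_8 = 120
a_9 = 477
b_9 = 282
c_9 = 64
s_10 = 395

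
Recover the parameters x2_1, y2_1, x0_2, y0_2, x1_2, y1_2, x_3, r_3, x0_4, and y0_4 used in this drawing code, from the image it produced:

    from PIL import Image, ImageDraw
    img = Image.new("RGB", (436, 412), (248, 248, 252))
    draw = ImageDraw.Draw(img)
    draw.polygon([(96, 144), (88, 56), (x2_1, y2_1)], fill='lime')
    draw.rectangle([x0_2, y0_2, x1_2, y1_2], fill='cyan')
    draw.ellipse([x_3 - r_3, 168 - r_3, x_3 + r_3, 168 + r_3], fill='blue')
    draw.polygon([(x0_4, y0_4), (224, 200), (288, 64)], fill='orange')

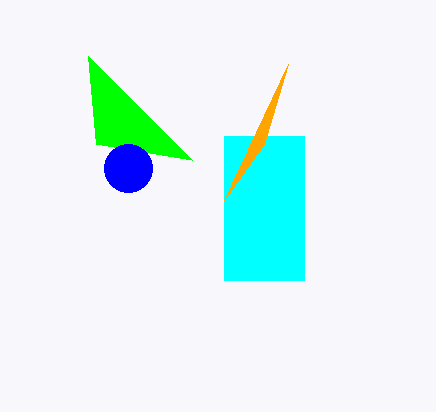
x2_1 = 192
y2_1 = 160
x0_2 = 224
y0_2 = 136
x1_2 = 304
y1_2 = 280
x_3 = 128
r_3 = 24
x0_4 = 264
y0_4 = 144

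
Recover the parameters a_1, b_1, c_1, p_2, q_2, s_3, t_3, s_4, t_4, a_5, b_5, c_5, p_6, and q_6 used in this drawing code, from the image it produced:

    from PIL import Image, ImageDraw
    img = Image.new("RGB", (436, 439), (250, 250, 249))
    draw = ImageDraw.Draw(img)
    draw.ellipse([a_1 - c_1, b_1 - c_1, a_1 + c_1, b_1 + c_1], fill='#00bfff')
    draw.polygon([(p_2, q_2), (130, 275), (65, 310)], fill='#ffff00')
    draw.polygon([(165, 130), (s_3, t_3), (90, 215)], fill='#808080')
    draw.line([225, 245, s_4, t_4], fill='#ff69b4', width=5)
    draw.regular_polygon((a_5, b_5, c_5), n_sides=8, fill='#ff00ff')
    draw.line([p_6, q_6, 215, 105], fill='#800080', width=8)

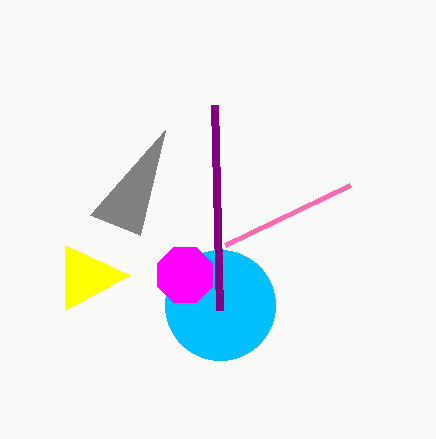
a_1 = 220, b_1 = 305, c_1 = 55, p_2 = 65, q_2 = 245, s_3 = 140, t_3 = 235, s_4 = 350, t_4 = 185, a_5 = 185, b_5 = 275, c_5 = 30, p_6 = 220, q_6 = 310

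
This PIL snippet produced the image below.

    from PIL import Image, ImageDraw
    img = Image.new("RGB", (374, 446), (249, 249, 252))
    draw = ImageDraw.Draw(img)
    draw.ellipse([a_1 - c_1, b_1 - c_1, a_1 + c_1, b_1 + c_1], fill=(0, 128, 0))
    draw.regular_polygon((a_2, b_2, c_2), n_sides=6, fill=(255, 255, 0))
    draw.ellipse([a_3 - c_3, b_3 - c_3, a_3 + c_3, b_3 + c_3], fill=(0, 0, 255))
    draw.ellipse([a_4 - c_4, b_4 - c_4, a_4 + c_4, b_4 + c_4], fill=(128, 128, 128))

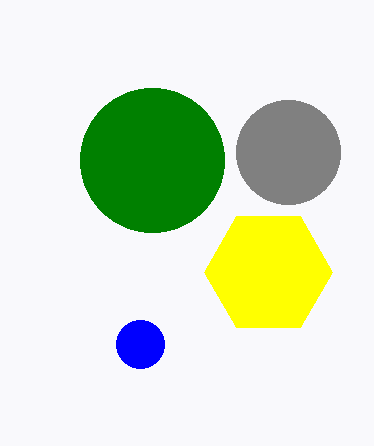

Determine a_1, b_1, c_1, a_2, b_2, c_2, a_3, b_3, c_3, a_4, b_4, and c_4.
a_1 = 152, b_1 = 160, c_1 = 72, a_2 = 268, b_2 = 272, c_2 = 64, a_3 = 140, b_3 = 344, c_3 = 24, a_4 = 288, b_4 = 152, c_4 = 52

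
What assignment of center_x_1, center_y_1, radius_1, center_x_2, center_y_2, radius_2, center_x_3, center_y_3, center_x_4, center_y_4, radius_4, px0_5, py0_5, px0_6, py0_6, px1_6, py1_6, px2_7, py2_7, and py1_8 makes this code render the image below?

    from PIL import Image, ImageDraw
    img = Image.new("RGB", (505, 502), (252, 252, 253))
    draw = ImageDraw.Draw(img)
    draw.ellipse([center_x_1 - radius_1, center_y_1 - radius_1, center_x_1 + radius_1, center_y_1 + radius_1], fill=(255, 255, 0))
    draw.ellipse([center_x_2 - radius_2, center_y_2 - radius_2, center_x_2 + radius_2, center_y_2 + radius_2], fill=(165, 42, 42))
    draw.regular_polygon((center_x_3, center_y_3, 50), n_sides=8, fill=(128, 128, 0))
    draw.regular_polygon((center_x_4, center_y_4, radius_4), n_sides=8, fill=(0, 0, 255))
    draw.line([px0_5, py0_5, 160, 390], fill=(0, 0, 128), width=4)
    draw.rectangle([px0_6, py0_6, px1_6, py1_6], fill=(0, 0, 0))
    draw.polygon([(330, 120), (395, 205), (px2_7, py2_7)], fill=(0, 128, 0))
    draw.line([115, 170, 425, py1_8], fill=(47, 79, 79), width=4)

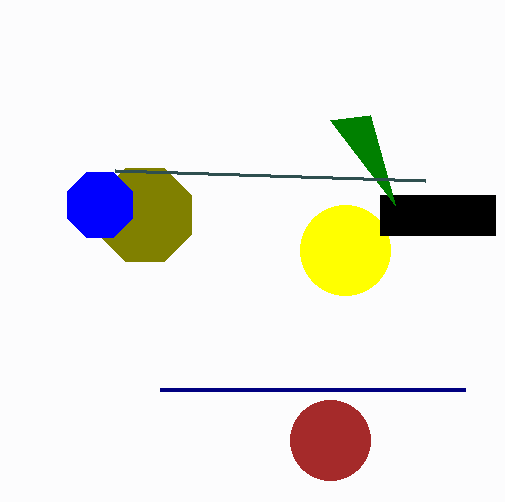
center_x_1 = 345; center_y_1 = 250; radius_1 = 45; center_x_2 = 330; center_y_2 = 440; radius_2 = 40; center_x_3 = 145; center_y_3 = 215; center_x_4 = 100; center_y_4 = 205; radius_4 = 35; px0_5 = 465; py0_5 = 390; px0_6 = 380; py0_6 = 195; px1_6 = 495; py1_6 = 235; px2_7 = 370; py2_7 = 115; py1_8 = 180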